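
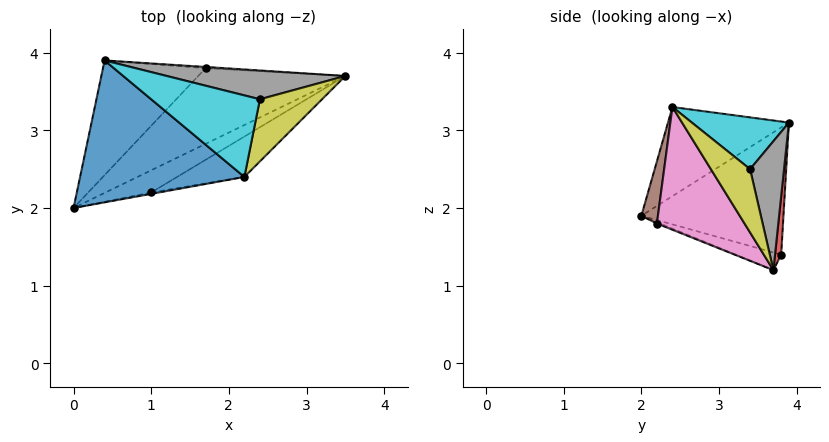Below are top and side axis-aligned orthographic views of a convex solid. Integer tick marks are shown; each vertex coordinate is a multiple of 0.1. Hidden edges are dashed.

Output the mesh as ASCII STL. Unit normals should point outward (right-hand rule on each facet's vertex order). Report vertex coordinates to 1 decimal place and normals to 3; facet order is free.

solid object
 facet normal -0.434 -0.414 0.800
  outer loop
   vertex 2.2 2.4 3.3
   vertex 0.4 3.9 3.1
   vertex 0.0 2.0 1.9
  endloop
 endfacet
 facet normal -0.118 -0.161 -0.980
  outer loop
   vertex 1.7 3.8 1.4
   vertex 3.5 3.7 1.2
   vertex 0.0 2.0 1.9
  endloop
 endfacet
 facet normal -0.679 0.489 -0.548
  outer loop
   vertex 1.7 3.8 1.4
   vertex 0.0 2.0 1.9
   vertex 0.4 3.9 3.1
  endloop
 endfacet
 facet normal 0.053 0.998 -0.018
  outer loop
   vertex 1.7 3.8 1.4
   vertex 0.4 3.9 3.1
   vertex 3.5 3.7 1.2
  endloop
 endfacet
 facet normal -0.028 -0.330 -0.943
  outer loop
   vertex 1.0 2.2 1.8
   vertex 0.0 2.0 1.9
   vertex 3.5 3.7 1.2
  endloop
 endfacet
 facet normal 0.194 -0.981 -0.024
  outer loop
   vertex 1.0 2.2 1.8
   vertex 2.2 2.4 3.3
   vertex 0.0 2.0 1.9
  endloop
 endfacet
 facet normal 0.454 -0.856 -0.249
  outer loop
   vertex 1.0 2.2 1.8
   vertex 3.5 3.7 1.2
   vertex 2.2 2.4 3.3
  endloop
 endfacet
 facet normal 0.345 0.807 0.479
  outer loop
   vertex 2.4 3.4 2.5
   vertex 3.5 3.7 1.2
   vertex 0.4 3.9 3.1
  endloop
 endfacet
 facet normal 0.659 0.385 0.646
  outer loop
   vertex 2.4 3.4 2.5
   vertex 2.2 2.4 3.3
   vertex 3.5 3.7 1.2
  endloop
 endfacet
 facet normal 0.363 0.537 0.762
  outer loop
   vertex 2.4 3.4 2.5
   vertex 0.4 3.9 3.1
   vertex 2.2 2.4 3.3
  endloop
 endfacet
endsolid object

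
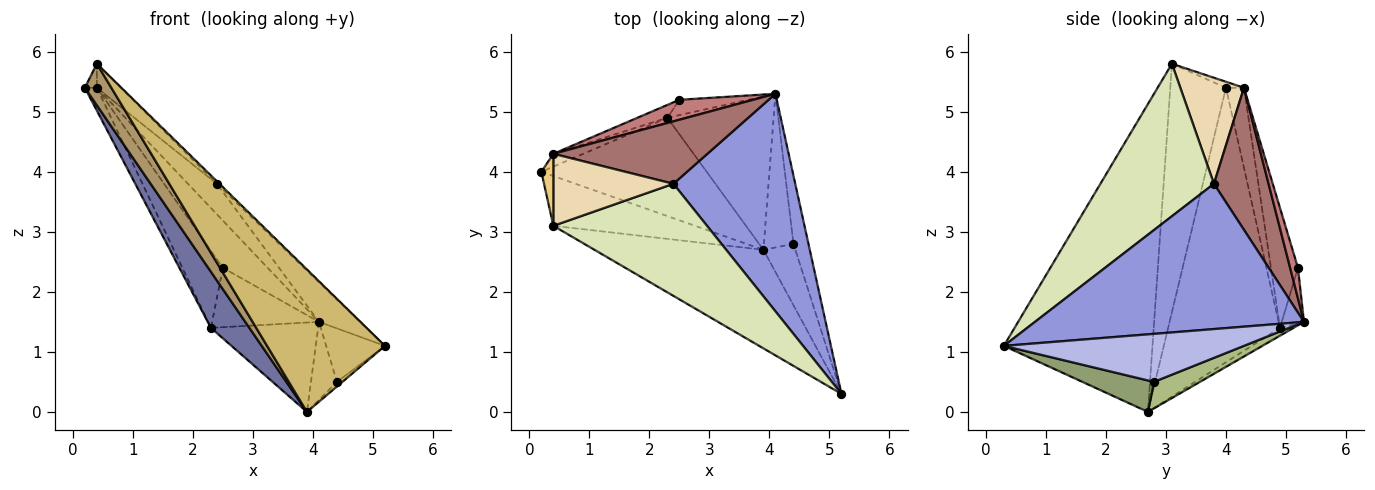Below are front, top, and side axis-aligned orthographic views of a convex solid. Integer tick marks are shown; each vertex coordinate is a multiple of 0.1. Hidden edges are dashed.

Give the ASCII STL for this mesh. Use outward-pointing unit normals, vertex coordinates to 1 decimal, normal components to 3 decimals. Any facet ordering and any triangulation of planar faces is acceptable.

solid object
 facet normal -0.822 -0.283 -0.495
  outer loop
   vertex 2.3 4.9 1.4
   vertex 3.9 2.7 0.0
   vertex 0.2 4.0 5.4
  endloop
 endfacet
 facet normal -0.064 0.502 -0.862
  outer loop
   vertex 2.3 4.9 1.4
   vertex 4.1 5.3 1.5
   vertex 3.9 2.7 0.0
  endloop
 endfacet
 facet normal 0.761 0.116 0.638
  outer loop
   vertex 2.4 3.8 3.8
   vertex 5.2 0.3 1.1
   vertex 4.1 5.3 1.5
  endloop
 endfacet
 facet normal 0.929 0.228 -0.290
  outer loop
   vertex 4.4 2.8 0.5
   vertex 4.1 5.3 1.5
   vertex 5.2 0.3 1.1
  endloop
 endfacet
 facet normal 0.701 0.053 -0.711
  outer loop
   vertex 4.4 2.8 0.5
   vertex 5.2 0.3 1.1
   vertex 3.9 2.7 0.0
  endloop
 endfacet
 facet normal 0.625 0.353 -0.696
  outer loop
   vertex 4.4 2.8 0.5
   vertex 3.9 2.7 0.0
   vertex 4.1 5.3 1.5
  endloop
 endfacet
 facet normal -0.197 0.949 -0.245
  outer loop
   vertex 2.5 5.2 2.4
   vertex 4.1 5.3 1.5
   vertex 2.3 4.9 1.4
  endloop
 endfacet
 facet normal 0.704 0.016 0.710
  outer loop
   vertex 0.4 3.1 5.8
   vertex 5.2 0.3 1.1
   vertex 2.4 3.8 3.8
  endloop
 endfacet
 facet normal -0.803 -0.382 -0.458
  outer loop
   vertex 0.4 3.1 5.8
   vertex 0.2 4.0 5.4
   vertex 3.9 2.7 0.0
  endloop
 endfacet
 facet normal -0.720 -0.571 -0.395
  outer loop
   vertex 0.4 3.1 5.8
   vertex 3.9 2.7 0.0
   vertex 5.2 0.3 1.1
  endloop
 endfacet
 facet normal -0.429 0.286 0.857
  outer loop
   vertex 0.4 4.3 5.4
   vertex 0.2 4.0 5.4
   vertex 0.4 3.1 5.8
  endloop
 endfacet
 facet normal 0.642 0.242 0.727
  outer loop
   vertex 0.4 4.3 5.4
   vertex 0.4 3.1 5.8
   vertex 2.4 3.8 3.8
  endloop
 endfacet
 facet normal 0.638 0.338 0.692
  outer loop
   vertex 0.4 4.3 5.4
   vertex 2.4 3.8 3.8
   vertex 4.1 5.3 1.5
  endloop
 endfacet
 facet normal 0.159 0.909 0.384
  outer loop
   vertex 0.4 4.3 5.4
   vertex 4.1 5.3 1.5
   vertex 2.5 5.2 2.4
  endloop
 endfacet
 facet normal -0.794 0.530 -0.298
  outer loop
   vertex 0.4 4.3 5.4
   vertex 2.3 4.9 1.4
   vertex 0.2 4.0 5.4
  endloop
 endfacet
 facet normal -0.549 0.824 -0.137
  outer loop
   vertex 0.4 4.3 5.4
   vertex 2.5 5.2 2.4
   vertex 2.3 4.9 1.4
  endloop
 endfacet
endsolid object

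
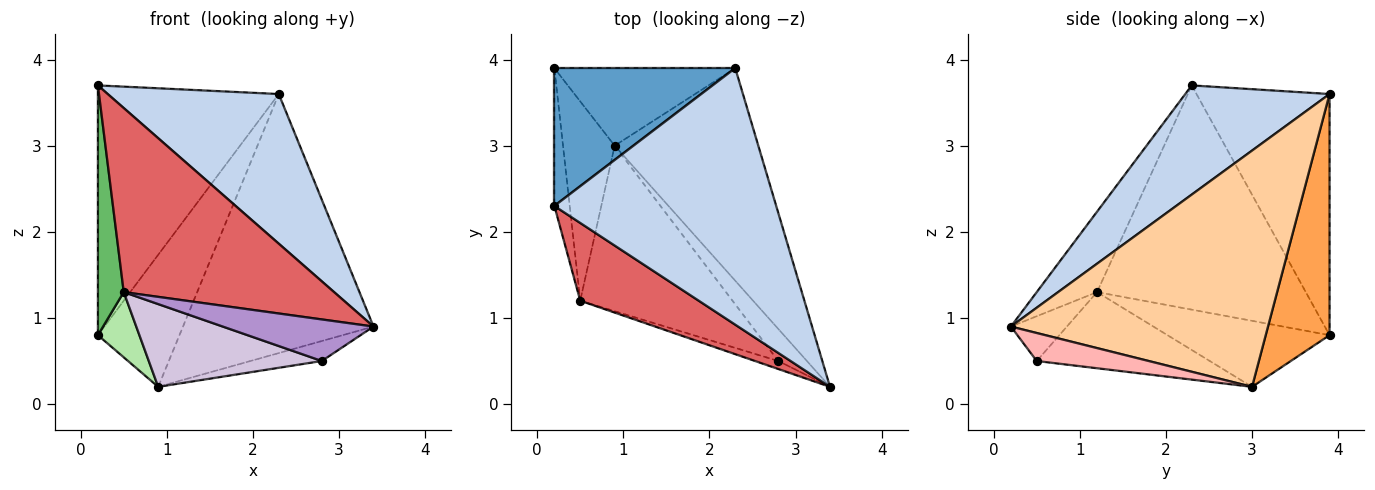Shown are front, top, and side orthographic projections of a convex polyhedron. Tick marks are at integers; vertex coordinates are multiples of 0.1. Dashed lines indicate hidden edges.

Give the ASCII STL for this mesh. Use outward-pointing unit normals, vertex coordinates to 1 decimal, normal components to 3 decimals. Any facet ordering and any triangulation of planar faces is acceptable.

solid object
 facet normal -0.541 0.736 0.406
  outer loop
   vertex 2.3 3.9 3.6
   vertex 0.2 3.9 0.8
   vertex 0.2 2.3 3.7
  endloop
 endfacet
 facet normal 0.391 -0.464 0.795
  outer loop
   vertex 2.3 3.9 3.6
   vertex 0.2 2.3 3.7
   vertex 3.4 0.2 0.9
  endloop
 endfacet
 facet normal 0.559 0.715 -0.420
  outer loop
   vertex 2.3 3.9 3.6
   vertex 0.9 3.0 0.2
   vertex 0.2 3.9 0.8
  endloop
 endfacet
 facet normal 0.722 0.535 -0.439
  outer loop
   vertex 2.3 3.9 3.6
   vertex 3.4 0.2 0.9
   vertex 0.9 3.0 0.2
  endloop
 endfacet
 facet normal -0.990 -0.123 -0.068
  outer loop
   vertex 0.5 1.2 1.3
   vertex 0.2 2.3 3.7
   vertex 0.2 3.9 0.8
  endloop
 endfacet
 facet normal -0.772 -0.198 -0.604
  outer loop
   vertex 0.5 1.2 1.3
   vertex 0.2 3.9 0.8
   vertex 0.9 3.0 0.2
  endloop
 endfacet
 facet normal -0.255 -0.891 0.376
  outer loop
   vertex 0.5 1.2 1.3
   vertex 3.4 0.2 0.9
   vertex 0.2 2.3 3.7
  endloop
 endfacet
 facet normal 0.639 0.407 -0.653
  outer loop
   vertex 2.8 0.5 0.5
   vertex 0.9 3.0 0.2
   vertex 3.4 0.2 0.9
  endloop
 endfacet
 facet normal -0.343 -0.922 -0.178
  outer loop
   vertex 2.8 0.5 0.5
   vertex 3.4 0.2 0.9
   vertex 0.5 1.2 1.3
  endloop
 endfacet
 facet normal -0.408 -0.408 -0.816
  outer loop
   vertex 2.8 0.5 0.5
   vertex 0.5 1.2 1.3
   vertex 0.9 3.0 0.2
  endloop
 endfacet
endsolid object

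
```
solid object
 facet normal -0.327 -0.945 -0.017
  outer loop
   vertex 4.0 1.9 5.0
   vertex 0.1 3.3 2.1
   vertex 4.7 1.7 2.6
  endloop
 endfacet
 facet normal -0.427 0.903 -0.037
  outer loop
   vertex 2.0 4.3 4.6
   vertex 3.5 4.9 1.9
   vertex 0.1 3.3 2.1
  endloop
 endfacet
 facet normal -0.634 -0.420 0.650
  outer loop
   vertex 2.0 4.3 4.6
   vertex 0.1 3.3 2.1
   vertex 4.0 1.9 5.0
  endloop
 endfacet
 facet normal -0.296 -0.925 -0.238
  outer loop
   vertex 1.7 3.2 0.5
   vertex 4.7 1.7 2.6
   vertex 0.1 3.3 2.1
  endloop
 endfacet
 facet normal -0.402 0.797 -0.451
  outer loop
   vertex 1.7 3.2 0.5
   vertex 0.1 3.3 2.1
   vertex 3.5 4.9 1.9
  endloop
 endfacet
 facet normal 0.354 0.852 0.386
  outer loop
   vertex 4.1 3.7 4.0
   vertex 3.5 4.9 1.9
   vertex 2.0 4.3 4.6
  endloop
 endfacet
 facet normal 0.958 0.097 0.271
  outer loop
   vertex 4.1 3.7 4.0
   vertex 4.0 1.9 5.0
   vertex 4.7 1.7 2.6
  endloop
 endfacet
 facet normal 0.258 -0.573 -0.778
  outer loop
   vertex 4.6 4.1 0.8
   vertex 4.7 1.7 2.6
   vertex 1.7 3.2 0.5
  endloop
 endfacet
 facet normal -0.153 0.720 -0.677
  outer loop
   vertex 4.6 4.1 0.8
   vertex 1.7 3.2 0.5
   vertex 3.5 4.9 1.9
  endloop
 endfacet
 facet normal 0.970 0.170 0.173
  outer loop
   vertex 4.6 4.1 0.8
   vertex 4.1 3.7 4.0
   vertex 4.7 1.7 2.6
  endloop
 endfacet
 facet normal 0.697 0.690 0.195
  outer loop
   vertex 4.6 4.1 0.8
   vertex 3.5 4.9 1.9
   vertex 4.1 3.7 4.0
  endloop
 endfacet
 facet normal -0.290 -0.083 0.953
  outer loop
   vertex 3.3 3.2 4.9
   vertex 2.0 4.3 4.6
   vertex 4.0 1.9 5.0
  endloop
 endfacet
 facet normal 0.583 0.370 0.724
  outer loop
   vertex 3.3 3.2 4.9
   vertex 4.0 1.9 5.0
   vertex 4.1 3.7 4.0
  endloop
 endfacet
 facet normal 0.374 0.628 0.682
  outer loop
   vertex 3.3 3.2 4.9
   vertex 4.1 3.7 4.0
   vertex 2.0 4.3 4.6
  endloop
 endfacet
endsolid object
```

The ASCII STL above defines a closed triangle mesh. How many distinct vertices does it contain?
9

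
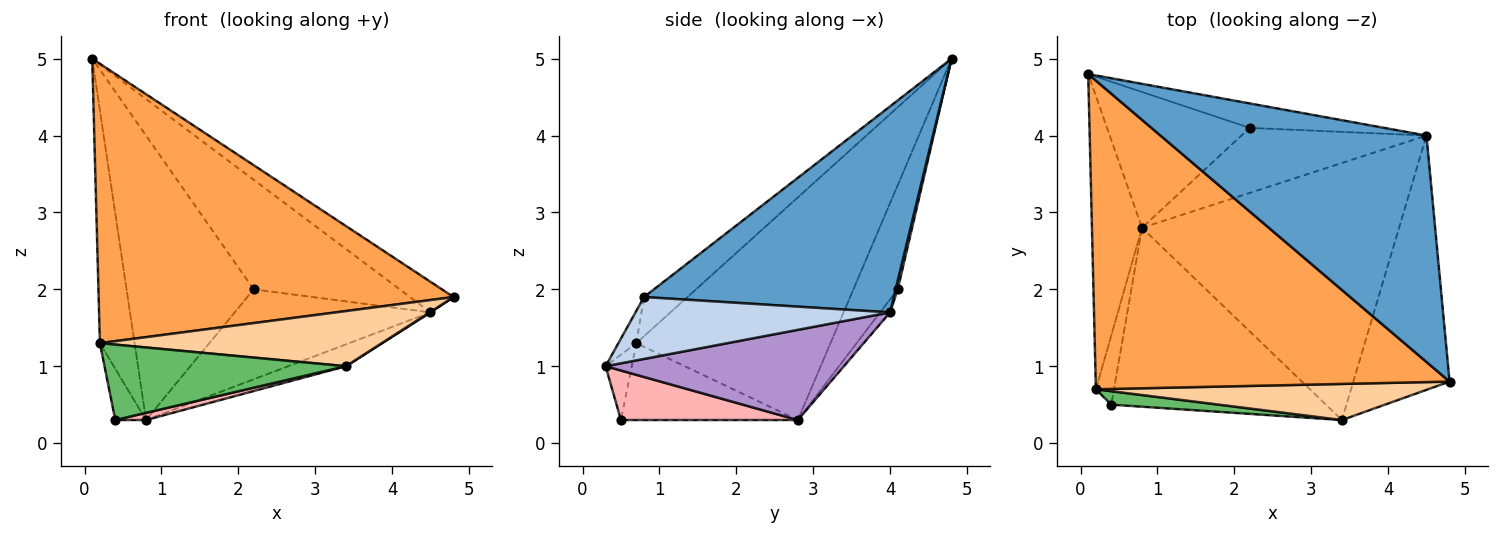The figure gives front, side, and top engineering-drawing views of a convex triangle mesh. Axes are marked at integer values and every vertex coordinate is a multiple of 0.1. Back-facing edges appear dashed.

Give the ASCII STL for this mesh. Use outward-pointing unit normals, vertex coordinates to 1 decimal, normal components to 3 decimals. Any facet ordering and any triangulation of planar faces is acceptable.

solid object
 facet normal 0.609 0.106 0.786
  outer loop
   vertex 4.5 4.0 1.7
   vertex 0.1 4.8 5.0
   vertex 4.8 0.8 1.9
  endloop
 endfacet
 facet normal 0.541 -0.002 -0.841
  outer loop
   vertex 4.5 4.0 1.7
   vertex 4.8 0.8 1.9
   vertex 3.4 0.3 1.0
  endloop
 endfacet
 facet normal -0.082 -0.669 0.739
  outer loop
   vertex 0.2 0.7 1.3
   vertex 4.8 0.8 1.9
   vertex 0.1 4.8 5.0
  endloop
 endfacet
 facet normal -0.053 -0.836 0.547
  outer loop
   vertex 0.2 0.7 1.3
   vertex 3.4 0.3 1.0
   vertex 4.8 0.8 1.9
  endloop
 endfacet
 facet normal -0.106 -0.979 0.175
  outer loop
   vertex 0.2 0.7 1.3
   vertex 0.4 0.5 0.3
   vertex 3.4 0.3 1.0
  endloop
 endfacet
 facet normal -0.961 0.172 -0.216
  outer loop
   vertex 0.8 2.8 0.3
   vertex 0.2 0.7 1.3
   vertex 0.1 4.8 5.0
  endloop
 endfacet
 facet normal -0.960 0.167 -0.225
  outer loop
   vertex 0.8 2.8 0.3
   vertex 0.4 0.5 0.3
   vertex 0.2 0.7 1.3
  endloop
 endfacet
 facet normal 0.225 -0.039 -0.974
  outer loop
   vertex 0.8 2.8 0.3
   vertex 3.4 0.3 1.0
   vertex 0.4 0.5 0.3
  endloop
 endfacet
 facet normal 0.330 0.080 -0.941
  outer loop
   vertex 0.8 2.8 0.3
   vertex 4.5 4.0 1.7
   vertex 3.4 0.3 1.0
  endloop
 endfacet
 facet normal 0.014 0.976 -0.218
  outer loop
   vertex 2.2 4.1 2.0
   vertex 0.1 4.8 5.0
   vertex 4.5 4.0 1.7
  endloop
 endfacet
 facet normal -0.300 0.861 -0.411
  outer loop
   vertex 2.2 4.1 2.0
   vertex 0.8 2.8 0.3
   vertex 0.1 4.8 5.0
  endloop
 endfacet
 facet normal -0.041 0.810 -0.585
  outer loop
   vertex 2.2 4.1 2.0
   vertex 4.5 4.0 1.7
   vertex 0.8 2.8 0.3
  endloop
 endfacet
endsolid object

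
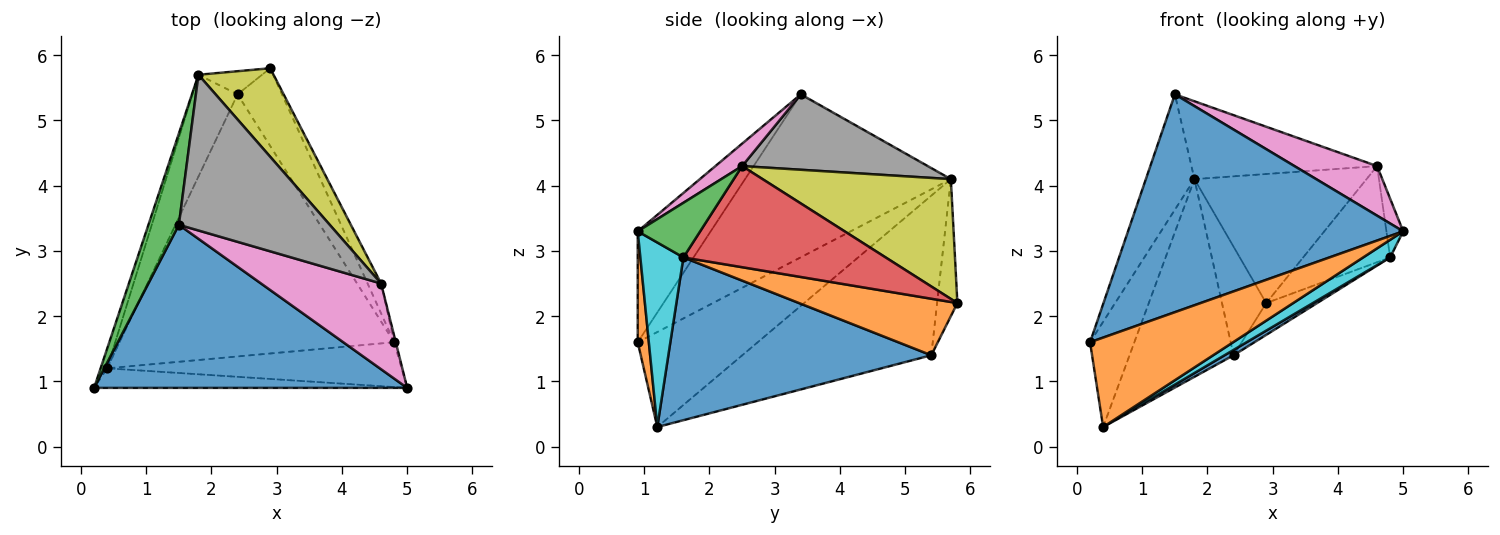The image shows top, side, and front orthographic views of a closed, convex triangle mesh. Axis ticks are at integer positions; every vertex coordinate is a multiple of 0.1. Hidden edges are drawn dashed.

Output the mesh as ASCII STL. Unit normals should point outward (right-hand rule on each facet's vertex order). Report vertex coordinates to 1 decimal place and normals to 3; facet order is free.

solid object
 facet normal -0.208 -0.783 0.586
  outer loop
   vertex 1.5 3.4 5.4
   vertex 0.2 0.9 1.6
   vertex 5.0 0.9 3.3
  endloop
 endfacet
 facet normal 0.075 -0.974 -0.213
  outer loop
   vertex 0.4 1.2 0.3
   vertex 5.0 0.9 3.3
   vertex 0.2 0.9 1.6
  endloop
 endfacet
 facet normal -0.958 0.226 0.179
  outer loop
   vertex 1.8 5.7 4.1
   vertex 0.2 0.9 1.6
   vertex 1.5 3.4 5.4
  endloop
 endfacet
 facet normal -0.936 0.346 -0.064
  outer loop
   vertex 1.8 5.7 4.1
   vertex 0.4 1.2 0.3
   vertex 0.2 0.9 1.6
  endloop
 endfacet
 facet normal -0.410 0.892 -0.190
  outer loop
   vertex 2.4 5.4 1.4
   vertex 1.8 5.7 4.1
   vertex 2.9 5.8 2.2
  endloop
 endfacet
 facet normal -0.850 0.468 -0.241
  outer loop
   vertex 2.4 5.4 1.4
   vertex 0.4 1.2 0.3
   vertex 1.8 5.7 4.1
  endloop
 endfacet
 facet normal 0.160 -0.494 0.855
  outer loop
   vertex 4.6 2.5 4.3
   vertex 1.5 3.4 5.4
   vertex 5.0 0.9 3.3
  endloop
 endfacet
 facet normal 0.408 0.408 0.816
  outer loop
   vertex 4.6 2.5 4.3
   vertex 1.8 5.7 4.1
   vertex 1.5 3.4 5.4
  endloop
 endfacet
 facet normal 0.670 0.612 0.420
  outer loop
   vertex 4.6 2.5 4.3
   vertex 2.9 5.8 2.2
   vertex 1.8 5.7 4.1
  endloop
 endfacet
 facet normal 0.504 -0.316 -0.804
  outer loop
   vertex 4.8 1.6 2.9
   vertex 5.0 0.9 3.3
   vertex 0.4 1.2 0.3
  endloop
 endfacet
 facet normal 0.510 -0.018 -0.860
  outer loop
   vertex 4.8 1.6 2.9
   vertex 0.4 1.2 0.3
   vertex 2.4 5.4 1.4
  endloop
 endfacet
 facet normal 0.762 0.245 -0.599
  outer loop
   vertex 4.8 1.6 2.9
   vertex 2.4 5.4 1.4
   vertex 2.9 5.8 2.2
  endloop
 endfacet
 facet normal 0.965 0.259 -0.029
  outer loop
   vertex 4.8 1.6 2.9
   vertex 4.6 2.5 4.3
   vertex 5.0 0.9 3.3
  endloop
 endfacet
 facet normal 0.912 0.392 -0.122
  outer loop
   vertex 4.8 1.6 2.9
   vertex 2.9 5.8 2.2
   vertex 4.6 2.5 4.3
  endloop
 endfacet
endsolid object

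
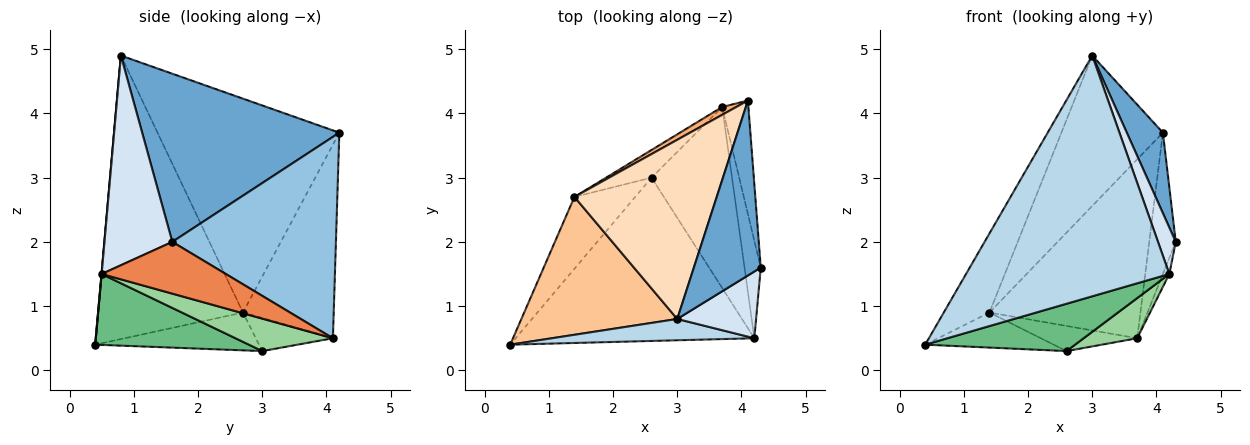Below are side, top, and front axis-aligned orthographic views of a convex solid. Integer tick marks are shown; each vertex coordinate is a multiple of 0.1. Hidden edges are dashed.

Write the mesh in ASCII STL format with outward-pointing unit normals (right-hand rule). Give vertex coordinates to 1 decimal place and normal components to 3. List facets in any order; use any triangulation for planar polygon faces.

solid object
 facet normal 0.916 -0.168 0.364
  outer loop
   vertex 3.0 0.8 4.9
   vertex 4.3 1.6 2.0
   vertex 4.1 4.2 3.7
  endloop
 endfacet
 facet normal 0.979 0.159 -0.127
  outer loop
   vertex 3.7 4.1 0.5
   vertex 4.1 4.2 3.7
   vertex 4.3 1.6 2.0
  endloop
 endfacet
 facet normal 0.001 -0.996 0.088
  outer loop
   vertex 4.2 0.5 1.5
   vertex 3.0 0.8 4.9
   vertex 0.4 0.4 0.4
  endloop
 endfacet
 facet normal 0.909 -0.238 0.342
  outer loop
   vertex 4.2 0.5 1.5
   vertex 4.3 1.6 2.0
   vertex 3.0 0.8 4.9
  endloop
 endfacet
 facet normal 0.953 0.049 -0.299
  outer loop
   vertex 4.2 0.5 1.5
   vertex 3.7 4.1 0.5
   vertex 4.3 1.6 2.0
  endloop
 endfacet
 facet normal -0.515 0.856 0.038
  outer loop
   vertex 1.4 2.7 0.9
   vertex 4.1 4.2 3.7
   vertex 3.7 4.1 0.5
  endloop
 endfacet
 facet normal -0.845 0.266 0.464
  outer loop
   vertex 1.4 2.7 0.9
   vertex 0.4 0.4 0.4
   vertex 3.0 0.8 4.9
  endloop
 endfacet
 facet normal -0.755 0.422 0.502
  outer loop
   vertex 1.4 2.7 0.9
   vertex 3.0 0.8 4.9
   vertex 4.1 4.2 3.7
  endloop
 endfacet
 facet normal 0.274 -0.268 -0.924
  outer loop
   vertex 2.6 3.0 0.3
   vertex 4.2 0.5 1.5
   vertex 0.4 0.4 0.4
  endloop
 endfacet
 facet normal 0.367 -0.201 -0.908
  outer loop
   vertex 2.6 3.0 0.3
   vertex 3.7 4.1 0.5
   vertex 4.2 0.5 1.5
  endloop
 endfacet
 facet normal -0.488 0.383 -0.785
  outer loop
   vertex 2.6 3.0 0.3
   vertex 0.4 0.4 0.4
   vertex 1.4 2.7 0.9
  endloop
 endfacet
 facet normal -0.474 0.592 -0.652
  outer loop
   vertex 2.6 3.0 0.3
   vertex 1.4 2.7 0.9
   vertex 3.7 4.1 0.5
  endloop
 endfacet
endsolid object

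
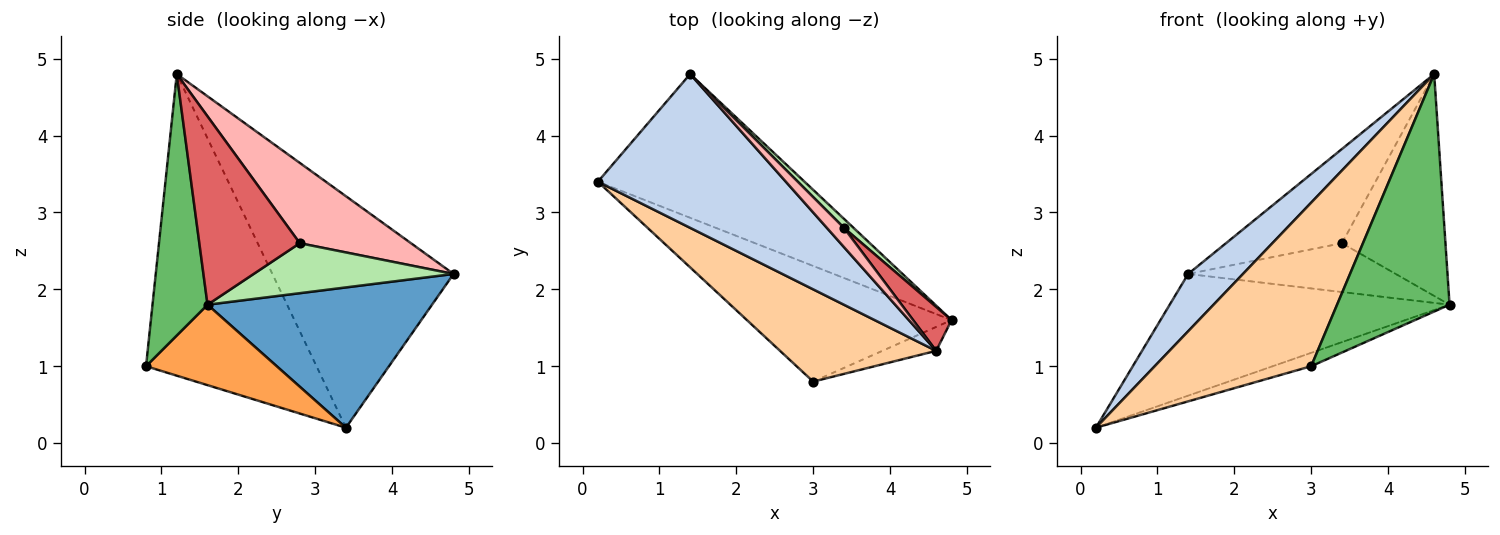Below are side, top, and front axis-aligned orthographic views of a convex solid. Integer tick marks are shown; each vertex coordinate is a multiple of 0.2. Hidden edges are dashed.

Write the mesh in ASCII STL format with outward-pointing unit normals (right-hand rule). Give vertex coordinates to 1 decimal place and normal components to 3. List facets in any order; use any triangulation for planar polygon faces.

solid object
 facet normal 0.460 0.574 -0.678
  outer loop
   vertex 1.4 4.8 2.2
   vertex 4.8 1.6 1.8
   vertex 0.2 3.4 0.2
  endloop
 endfacet
 facet normal -0.756 -0.229 0.614
  outer loop
   vertex 4.6 1.2 4.8
   vertex 1.4 4.8 2.2
   vertex 0.2 3.4 0.2
  endloop
 endfacet
 facet normal 0.364 0.107 -0.925
  outer loop
   vertex 3.0 0.8 1.0
   vertex 0.2 3.4 0.2
   vertex 4.8 1.6 1.8
  endloop
 endfacet
 facet normal -0.688 -0.632 0.356
  outer loop
   vertex 3.0 0.8 1.0
   vertex 4.6 1.2 4.8
   vertex 0.2 3.4 0.2
  endloop
 endfacet
 facet normal 0.438 -0.895 -0.090
  outer loop
   vertex 3.0 0.8 1.0
   vertex 4.8 1.6 1.8
   vertex 4.6 1.2 4.8
  endloop
 endfacet
 facet normal 0.688 0.714 0.132
  outer loop
   vertex 3.4 2.8 2.6
   vertex 4.8 1.6 1.8
   vertex 1.4 4.8 2.2
  endloop
 endfacet
 facet normal 0.689 0.711 0.141
  outer loop
   vertex 3.4 2.8 2.6
   vertex 4.6 1.2 4.8
   vertex 4.8 1.6 1.8
  endloop
 endfacet
 facet normal 0.685 0.714 0.146
  outer loop
   vertex 3.4 2.8 2.6
   vertex 1.4 4.8 2.2
   vertex 4.6 1.2 4.8
  endloop
 endfacet
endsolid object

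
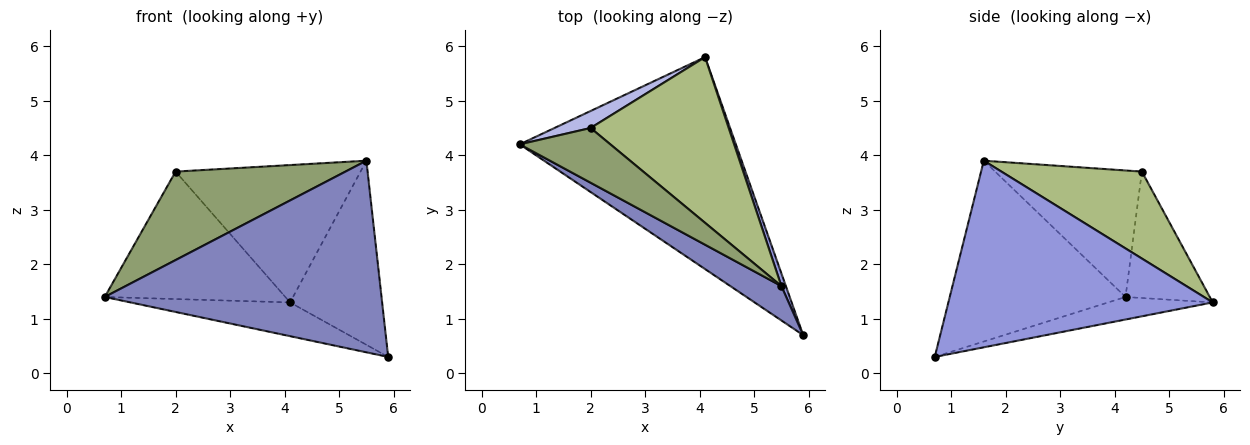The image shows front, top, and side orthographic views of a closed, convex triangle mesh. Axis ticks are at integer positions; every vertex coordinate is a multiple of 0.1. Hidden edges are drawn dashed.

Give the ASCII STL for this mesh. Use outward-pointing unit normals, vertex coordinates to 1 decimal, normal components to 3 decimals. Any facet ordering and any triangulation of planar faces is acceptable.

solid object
 facet normal -0.103 0.156 -0.982
  outer loop
   vertex 4.1 5.8 1.3
   vertex 5.9 0.7 0.3
   vertex 0.7 4.2 1.4
  endloop
 endfacet
 facet normal -0.530 -0.835 0.150
  outer loop
   vertex 5.5 1.6 3.9
   vertex 0.7 4.2 1.4
   vertex 5.9 0.7 0.3
  endloop
 endfacet
 facet normal 0.944 0.329 0.023
  outer loop
   vertex 5.5 1.6 3.9
   vertex 5.9 0.7 0.3
   vertex 4.1 5.8 1.3
  endloop
 endfacet
 facet normal -0.420 0.900 0.120
  outer loop
   vertex 2.0 4.5 3.7
   vertex 4.1 5.8 1.3
   vertex 0.7 4.2 1.4
  endloop
 endfacet
 facet normal -0.592 -0.685 0.424
  outer loop
   vertex 2.0 4.5 3.7
   vertex 0.7 4.2 1.4
   vertex 5.5 1.6 3.9
  endloop
 endfacet
 facet normal 0.436 0.574 0.693
  outer loop
   vertex 2.0 4.5 3.7
   vertex 5.5 1.6 3.9
   vertex 4.1 5.8 1.3
  endloop
 endfacet
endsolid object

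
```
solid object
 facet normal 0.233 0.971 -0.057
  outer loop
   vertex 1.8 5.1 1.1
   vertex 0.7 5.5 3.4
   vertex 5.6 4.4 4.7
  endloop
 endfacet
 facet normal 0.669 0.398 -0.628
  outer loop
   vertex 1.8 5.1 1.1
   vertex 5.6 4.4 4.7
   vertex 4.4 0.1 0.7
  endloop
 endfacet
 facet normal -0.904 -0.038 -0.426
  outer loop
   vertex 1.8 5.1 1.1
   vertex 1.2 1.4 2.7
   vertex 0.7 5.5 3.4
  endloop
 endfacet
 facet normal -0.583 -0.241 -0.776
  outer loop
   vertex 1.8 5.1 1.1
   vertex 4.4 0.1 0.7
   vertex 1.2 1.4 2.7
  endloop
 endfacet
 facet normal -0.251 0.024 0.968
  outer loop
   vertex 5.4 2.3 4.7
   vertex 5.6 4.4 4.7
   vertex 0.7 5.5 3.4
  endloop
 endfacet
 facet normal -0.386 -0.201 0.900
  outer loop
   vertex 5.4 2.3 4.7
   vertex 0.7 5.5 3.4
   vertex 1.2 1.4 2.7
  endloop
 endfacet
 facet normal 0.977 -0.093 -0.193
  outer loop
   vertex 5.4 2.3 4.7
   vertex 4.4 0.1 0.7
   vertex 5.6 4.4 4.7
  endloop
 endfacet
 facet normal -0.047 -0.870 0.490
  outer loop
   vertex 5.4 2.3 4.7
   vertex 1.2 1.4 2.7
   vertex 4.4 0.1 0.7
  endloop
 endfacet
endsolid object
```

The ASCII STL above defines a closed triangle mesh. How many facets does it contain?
8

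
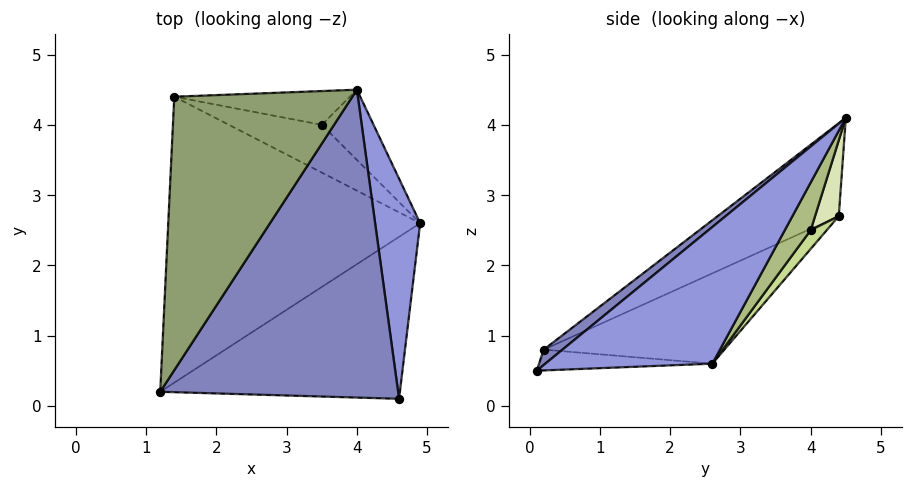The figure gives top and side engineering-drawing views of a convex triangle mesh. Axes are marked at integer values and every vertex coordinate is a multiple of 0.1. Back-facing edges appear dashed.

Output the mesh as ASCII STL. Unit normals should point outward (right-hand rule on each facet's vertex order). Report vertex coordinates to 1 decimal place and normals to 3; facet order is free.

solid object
 facet normal -0.086 0.050 -0.995
  outer loop
   vertex 4.6 0.1 0.5
   vertex 1.2 0.2 0.8
   vertex 4.9 2.6 0.6
  endloop
 endfacet
 facet normal 0.050 -0.628 0.776
  outer loop
   vertex 4.6 0.1 0.5
   vertex 4.0 4.5 4.1
   vertex 1.2 0.2 0.8
  endloop
 endfacet
 facet normal 0.942 -0.125 0.310
  outer loop
   vertex 4.6 0.1 0.5
   vertex 4.9 2.6 0.6
   vertex 4.0 4.5 4.1
  endloop
 endfacet
 facet normal -0.309 0.404 -0.861
  outer loop
   vertex 1.4 4.4 2.7
   vertex 4.9 2.6 0.6
   vertex 1.2 0.2 0.8
  endloop
 endfacet
 facet normal -0.433 -0.354 0.829
  outer loop
   vertex 1.4 4.4 2.7
   vertex 1.2 0.2 0.8
   vertex 4.0 4.5 4.1
  endloop
 endfacet
 facet normal 0.347 0.859 -0.377
  outer loop
   vertex 3.5 4.0 2.5
   vertex 4.0 4.5 4.1
   vertex 4.9 2.6 0.6
  endloop
 endfacet
 facet normal 0.108 0.837 -0.537
  outer loop
   vertex 3.5 4.0 2.5
   vertex 4.9 2.6 0.6
   vertex 1.4 4.4 2.7
  endloop
 endfacet
 facet normal 0.145 0.931 -0.336
  outer loop
   vertex 3.5 4.0 2.5
   vertex 1.4 4.4 2.7
   vertex 4.0 4.5 4.1
  endloop
 endfacet
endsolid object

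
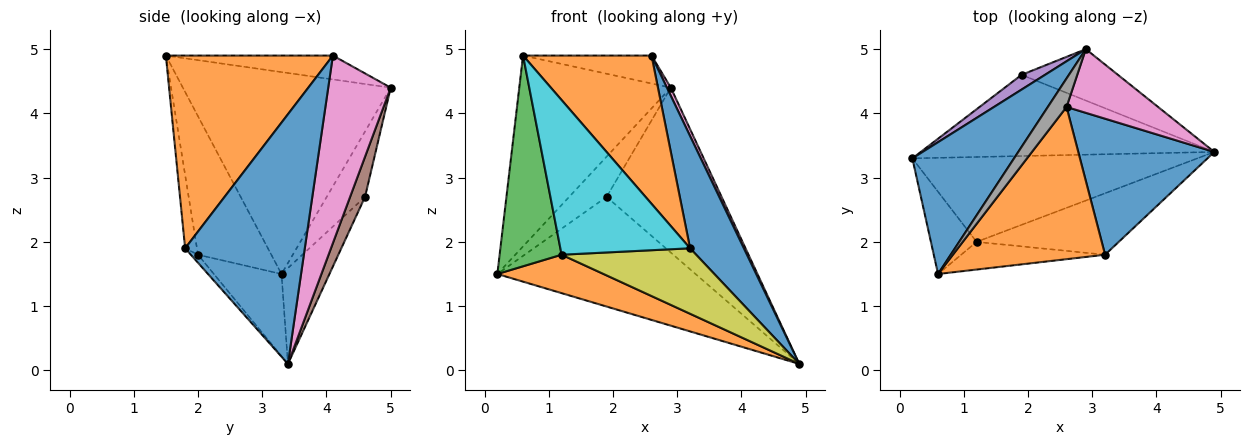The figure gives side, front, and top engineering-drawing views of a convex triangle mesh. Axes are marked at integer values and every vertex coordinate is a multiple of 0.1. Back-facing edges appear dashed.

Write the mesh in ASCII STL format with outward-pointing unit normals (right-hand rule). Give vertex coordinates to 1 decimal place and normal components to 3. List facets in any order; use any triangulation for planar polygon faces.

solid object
 facet normal -0.748 0.546 0.377
  outer loop
   vertex 2.9 5.0 4.4
   vertex 0.2 3.3 1.5
   vertex 0.6 1.5 4.9
  endloop
 endfacet
 facet normal -0.254 -0.399 -0.881
  outer loop
   vertex 1.2 2.0 1.8
   vertex 0.2 3.3 1.5
   vertex 4.9 3.4 0.1
  endloop
 endfacet
 facet normal -0.741 -0.626 -0.244
  outer loop
   vertex 1.2 2.0 1.8
   vertex 0.6 1.5 4.9
   vertex 0.2 3.3 1.5
  endloop
 endfacet
 facet normal -0.191 0.789 -0.584
  outer loop
   vertex 1.9 4.6 2.7
   vertex 4.9 3.4 0.1
   vertex 0.2 3.3 1.5
  endloop
 endfacet
 facet normal -0.693 0.677 0.248
  outer loop
   vertex 1.9 4.6 2.7
   vertex 0.2 3.3 1.5
   vertex 2.9 5.0 4.4
  endloop
 endfacet
 facet normal 0.123 0.947 -0.295
  outer loop
   vertex 1.9 4.6 2.7
   vertex 2.9 5.0 4.4
   vertex 4.9 3.4 0.1
  endloop
 endfacet
 facet normal 0.897 -0.056 0.438
  outer loop
   vertex 2.6 4.1 4.9
   vertex 4.9 3.4 0.1
   vertex 2.9 5.0 4.4
  endloop
 endfacet
 facet normal -0.673 0.518 0.528
  outer loop
   vertex 2.6 4.1 4.9
   vertex 2.9 5.0 4.4
   vertex 0.6 1.5 4.9
  endloop
 endfacet
 facet normal -0.039 -0.728 -0.684
  outer loop
   vertex 3.2 1.8 1.9
   vertex 1.2 2.0 1.8
   vertex 4.9 3.4 0.1
  endloop
 endfacet
 facet normal -0.089 -0.980 -0.175
  outer loop
   vertex 3.2 1.8 1.9
   vertex 0.6 1.5 4.9
   vertex 1.2 2.0 1.8
  endloop
 endfacet
 facet normal 0.817 -0.367 0.445
  outer loop
   vertex 3.2 1.8 1.9
   vertex 4.9 3.4 0.1
   vertex 2.6 4.1 4.9
  endloop
 endfacet
 facet normal 0.672 -0.517 0.531
  outer loop
   vertex 3.2 1.8 1.9
   vertex 2.6 4.1 4.9
   vertex 0.6 1.5 4.9
  endloop
 endfacet
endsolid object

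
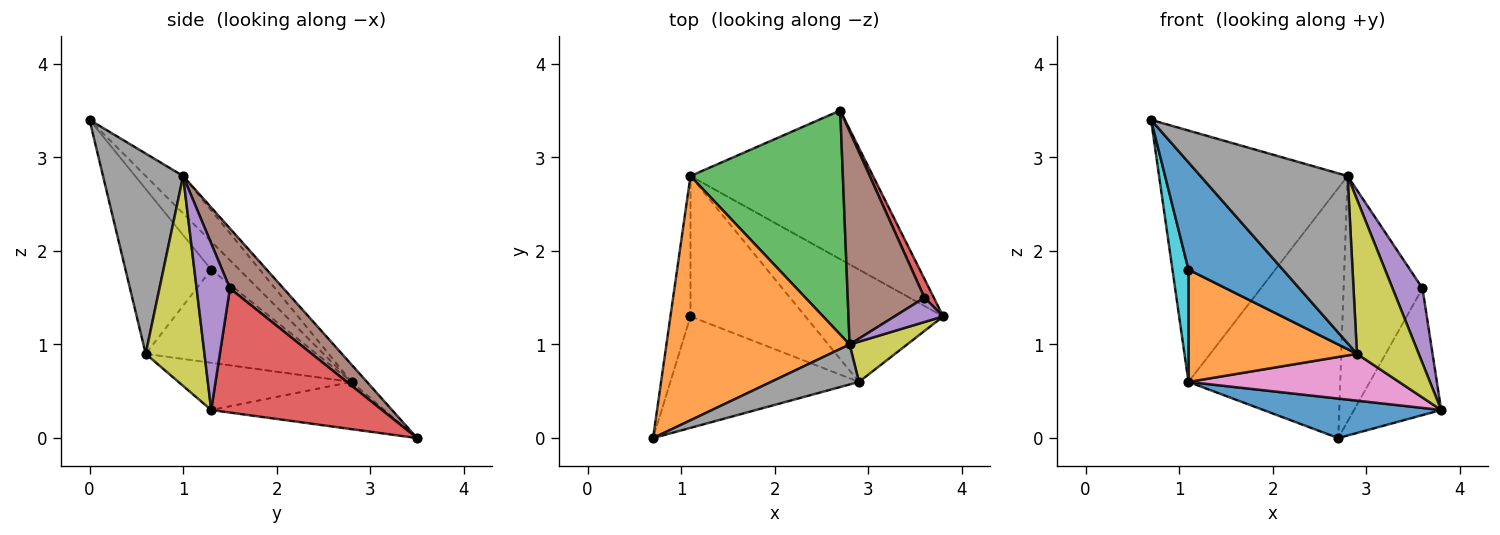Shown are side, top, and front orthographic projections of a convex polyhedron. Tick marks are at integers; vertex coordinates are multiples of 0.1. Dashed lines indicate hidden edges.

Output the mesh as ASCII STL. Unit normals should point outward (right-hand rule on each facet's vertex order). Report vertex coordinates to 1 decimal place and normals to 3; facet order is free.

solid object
 facet normal -0.243 -0.249 -0.938
  outer loop
   vertex 1.1 2.8 0.6
   vertex 2.7 3.5 0.0
   vertex 3.8 1.3 0.3
  endloop
 endfacet
 facet normal -0.141 0.710 0.690
  outer loop
   vertex 1.1 2.8 0.6
   vertex 0.7 0.0 3.4
   vertex 2.8 1.0 2.8
  endloop
 endfacet
 facet normal -0.075 0.742 0.666
  outer loop
   vertex 1.1 2.8 0.6
   vertex 2.8 1.0 2.8
   vertex 2.7 3.5 0.0
  endloop
 endfacet
 facet normal 0.889 0.453 0.067
  outer loop
   vertex 3.6 1.5 1.6
   vertex 3.8 1.3 0.3
   vertex 2.7 3.5 0.0
  endloop
 endfacet
 facet normal 0.727 -0.653 0.212
  outer loop
   vertex 3.6 1.5 1.6
   vertex 2.8 1.0 2.8
   vertex 3.8 1.3 0.3
  endloop
 endfacet
 facet normal 0.456 0.672 0.584
  outer loop
   vertex 3.6 1.5 1.6
   vertex 2.7 3.5 0.0
   vertex 2.8 1.0 2.8
  endloop
 endfacet
 facet normal -0.302 -0.367 -0.880
  outer loop
   vertex 2.9 0.6 0.9
   vertex 1.1 2.8 0.6
   vertex 3.8 1.3 0.3
  endloop
 endfacet
 facet normal 0.468 -0.859 0.206
  outer loop
   vertex 2.9 0.6 0.9
   vertex 2.8 1.0 2.8
   vertex 0.7 0.0 3.4
  endloop
 endfacet
 facet normal 0.677 -0.712 0.186
  outer loop
   vertex 2.9 0.6 0.9
   vertex 3.8 1.3 0.3
   vertex 2.8 1.0 2.8
  endloop
 endfacet
 facet normal -0.738 -0.422 -0.527
  outer loop
   vertex 1.1 1.3 1.8
   vertex 0.7 0.0 3.4
   vertex 1.1 2.8 0.6
  endloop
 endfacet
 facet normal -0.533 -0.587 -0.610
  outer loop
   vertex 1.1 1.3 1.8
   vertex 2.9 0.6 0.9
   vertex 0.7 0.0 3.4
  endloop
 endfacet
 facet normal -0.535 -0.528 -0.660
  outer loop
   vertex 1.1 1.3 1.8
   vertex 1.1 2.8 0.6
   vertex 2.9 0.6 0.9
  endloop
 endfacet
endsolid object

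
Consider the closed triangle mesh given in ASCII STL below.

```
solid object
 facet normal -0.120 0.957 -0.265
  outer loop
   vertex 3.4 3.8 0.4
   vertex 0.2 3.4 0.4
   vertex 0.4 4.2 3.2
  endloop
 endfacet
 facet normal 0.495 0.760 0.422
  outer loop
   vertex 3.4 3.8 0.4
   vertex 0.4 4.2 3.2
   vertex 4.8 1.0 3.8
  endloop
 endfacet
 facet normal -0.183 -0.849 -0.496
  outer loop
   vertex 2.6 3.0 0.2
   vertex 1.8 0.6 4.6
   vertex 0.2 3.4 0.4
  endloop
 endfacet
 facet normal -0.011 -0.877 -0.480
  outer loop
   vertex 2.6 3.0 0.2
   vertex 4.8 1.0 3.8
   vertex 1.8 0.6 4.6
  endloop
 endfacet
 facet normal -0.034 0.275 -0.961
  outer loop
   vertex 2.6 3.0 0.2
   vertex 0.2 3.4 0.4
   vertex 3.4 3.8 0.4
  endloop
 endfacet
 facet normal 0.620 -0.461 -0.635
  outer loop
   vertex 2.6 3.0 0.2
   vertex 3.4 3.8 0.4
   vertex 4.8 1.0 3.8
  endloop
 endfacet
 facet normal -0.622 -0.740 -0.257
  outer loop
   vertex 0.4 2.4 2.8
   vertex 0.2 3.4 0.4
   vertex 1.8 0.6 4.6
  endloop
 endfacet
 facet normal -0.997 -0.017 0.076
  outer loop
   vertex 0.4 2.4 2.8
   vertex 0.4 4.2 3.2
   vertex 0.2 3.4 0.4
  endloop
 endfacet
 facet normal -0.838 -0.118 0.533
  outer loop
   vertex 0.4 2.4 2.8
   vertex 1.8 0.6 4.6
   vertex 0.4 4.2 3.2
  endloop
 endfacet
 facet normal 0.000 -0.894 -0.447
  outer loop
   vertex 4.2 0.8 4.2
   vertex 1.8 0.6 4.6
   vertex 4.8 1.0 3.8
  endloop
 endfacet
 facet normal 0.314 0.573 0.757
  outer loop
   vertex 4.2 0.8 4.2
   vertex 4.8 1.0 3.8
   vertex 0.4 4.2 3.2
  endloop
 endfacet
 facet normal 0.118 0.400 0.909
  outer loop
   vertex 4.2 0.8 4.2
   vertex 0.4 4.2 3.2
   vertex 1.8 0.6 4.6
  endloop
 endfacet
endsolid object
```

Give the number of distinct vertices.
8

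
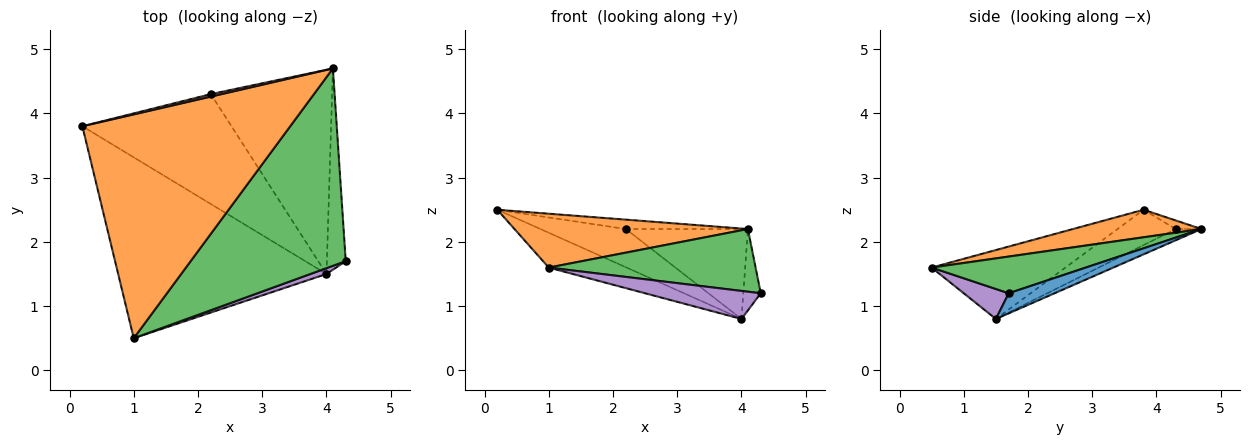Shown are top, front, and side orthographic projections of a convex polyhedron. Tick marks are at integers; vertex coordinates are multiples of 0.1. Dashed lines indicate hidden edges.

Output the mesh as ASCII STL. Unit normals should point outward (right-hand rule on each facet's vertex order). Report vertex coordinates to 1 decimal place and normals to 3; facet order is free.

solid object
 facet normal 0.702 0.267 -0.660
  outer loop
   vertex 4.0 1.5 0.8
   vertex 4.1 4.7 2.2
   vertex 4.3 1.7 1.2
  endloop
 endfacet
 facet normal 0.128 -0.232 0.964
  outer loop
   vertex 1.0 0.5 1.6
   vertex 4.1 4.7 2.2
   vertex 0.2 3.8 2.5
  endloop
 endfacet
 facet normal 0.220 -0.295 0.930
  outer loop
   vertex 1.0 0.5 1.6
   vertex 4.3 1.7 1.2
   vertex 4.1 4.7 2.2
  endloop
 endfacet
 facet normal -0.309 0.180 -0.934
  outer loop
   vertex 1.0 0.5 1.6
   vertex 0.2 3.8 2.5
   vertex 4.0 1.5 0.8
  endloop
 endfacet
 facet normal 0.356 -0.915 0.191
  outer loop
   vertex 1.0 0.5 1.6
   vertex 4.0 1.5 0.8
   vertex 4.3 1.7 1.2
  endloop
 endfacet
 facet normal -0.200 0.948 0.249
  outer loop
   vertex 2.2 4.3 2.2
   vertex 0.2 3.8 2.5
   vertex 4.1 4.7 2.2
  endloop
 endfacet
 facet normal -0.218 0.320 -0.922
  outer loop
   vertex 2.2 4.3 2.2
   vertex 4.0 1.5 0.8
   vertex 0.2 3.8 2.5
  endloop
 endfacet
 facet normal -0.085 0.402 -0.912
  outer loop
   vertex 2.2 4.3 2.2
   vertex 4.1 4.7 2.2
   vertex 4.0 1.5 0.8
  endloop
 endfacet
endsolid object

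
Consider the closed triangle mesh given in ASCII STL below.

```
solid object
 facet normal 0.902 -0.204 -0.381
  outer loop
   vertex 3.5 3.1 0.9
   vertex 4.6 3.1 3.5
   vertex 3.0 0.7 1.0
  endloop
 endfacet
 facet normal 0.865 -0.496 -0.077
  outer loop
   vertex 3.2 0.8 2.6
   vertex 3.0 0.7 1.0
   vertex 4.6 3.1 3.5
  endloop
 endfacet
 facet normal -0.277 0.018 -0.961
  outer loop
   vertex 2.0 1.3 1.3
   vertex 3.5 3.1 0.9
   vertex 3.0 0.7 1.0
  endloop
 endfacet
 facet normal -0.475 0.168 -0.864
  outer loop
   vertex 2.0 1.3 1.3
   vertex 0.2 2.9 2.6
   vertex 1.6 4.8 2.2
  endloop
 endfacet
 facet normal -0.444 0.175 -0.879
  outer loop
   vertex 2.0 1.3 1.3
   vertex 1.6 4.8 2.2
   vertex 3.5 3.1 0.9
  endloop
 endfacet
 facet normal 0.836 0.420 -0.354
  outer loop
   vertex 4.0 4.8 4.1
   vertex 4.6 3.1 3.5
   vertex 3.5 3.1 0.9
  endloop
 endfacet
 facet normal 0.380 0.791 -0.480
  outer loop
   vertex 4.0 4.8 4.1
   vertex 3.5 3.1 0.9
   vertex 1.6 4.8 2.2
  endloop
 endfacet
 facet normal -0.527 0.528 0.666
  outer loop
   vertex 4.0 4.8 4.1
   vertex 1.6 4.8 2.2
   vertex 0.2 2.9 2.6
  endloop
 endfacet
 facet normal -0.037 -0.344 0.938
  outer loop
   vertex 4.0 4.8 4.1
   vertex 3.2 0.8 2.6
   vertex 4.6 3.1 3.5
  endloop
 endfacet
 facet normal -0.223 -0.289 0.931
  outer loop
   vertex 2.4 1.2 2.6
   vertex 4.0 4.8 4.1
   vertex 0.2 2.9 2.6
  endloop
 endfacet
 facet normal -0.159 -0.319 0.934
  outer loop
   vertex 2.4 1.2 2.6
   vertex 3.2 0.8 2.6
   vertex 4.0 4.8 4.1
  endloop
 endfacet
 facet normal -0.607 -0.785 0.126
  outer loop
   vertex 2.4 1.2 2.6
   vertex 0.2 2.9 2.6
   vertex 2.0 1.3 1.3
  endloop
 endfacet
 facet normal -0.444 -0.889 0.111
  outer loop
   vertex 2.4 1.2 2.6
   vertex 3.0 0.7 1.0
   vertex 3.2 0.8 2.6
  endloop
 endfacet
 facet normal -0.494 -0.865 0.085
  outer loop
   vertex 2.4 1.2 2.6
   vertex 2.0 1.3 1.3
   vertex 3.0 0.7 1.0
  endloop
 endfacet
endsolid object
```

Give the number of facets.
14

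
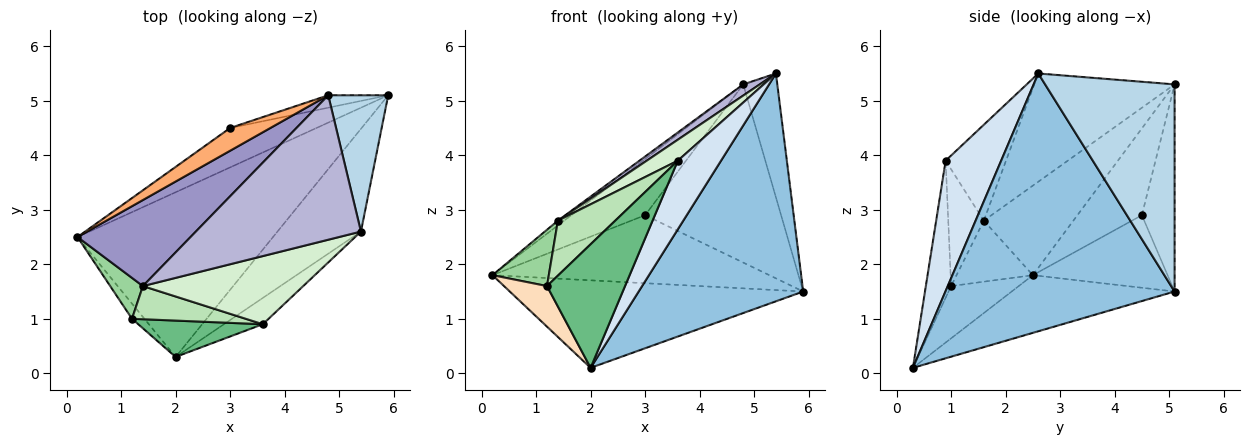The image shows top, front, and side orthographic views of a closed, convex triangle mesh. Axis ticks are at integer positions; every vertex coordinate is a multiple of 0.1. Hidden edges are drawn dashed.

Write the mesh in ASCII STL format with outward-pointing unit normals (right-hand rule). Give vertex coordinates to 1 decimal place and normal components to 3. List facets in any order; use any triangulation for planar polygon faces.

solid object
 facet normal -0.252 0.454 -0.855
  outer loop
   vertex 2.0 0.3 0.1
   vertex 0.2 2.5 1.8
   vertex 5.9 5.1 1.5
  endloop
 endfacet
 facet normal 0.786 -0.564 -0.254
  outer loop
   vertex 5.4 2.6 5.5
   vertex 2.0 0.3 0.1
   vertex 5.9 5.1 1.5
  endloop
 endfacet
 facet normal 0.931 0.245 0.270
  outer loop
   vertex 4.8 5.1 5.3
   vertex 5.4 2.6 5.5
   vertex 5.9 5.1 1.5
  endloop
 endfacet
 facet normal 0.768 -0.598 -0.229
  outer loop
   vertex 3.6 0.9 3.9
   vertex 2.0 0.3 0.1
   vertex 5.4 2.6 5.5
  endloop
 endfacet
 facet normal -0.388 0.797 -0.462
  outer loop
   vertex 3.0 4.5 2.9
   vertex 5.9 5.1 1.5
   vertex 0.2 2.5 1.8
  endloop
 endfacet
 facet normal -0.629 0.720 0.292
  outer loop
   vertex 3.0 4.5 2.9
   vertex 0.2 2.5 1.8
   vertex 4.8 5.1 5.3
  endloop
 endfacet
 facet normal -0.233 0.970 -0.068
  outer loop
   vertex 3.0 4.5 2.9
   vertex 4.8 5.1 5.3
   vertex 5.9 5.1 1.5
  endloop
 endfacet
 facet normal -0.828 -0.526 -0.196
  outer loop
   vertex 1.2 1.0 1.6
   vertex 0.2 2.5 1.8
   vertex 2.0 0.3 0.1
  endloop
 endfacet
 facet normal -0.296 -0.916 0.269
  outer loop
   vertex 1.2 1.0 1.6
   vertex 2.0 0.3 0.1
   vertex 3.6 0.9 3.9
  endloop
 endfacet
 facet normal -0.739 -0.545 0.396
  outer loop
   vertex 1.4 1.6 2.8
   vertex 0.2 2.5 1.8
   vertex 1.2 1.0 1.6
  endloop
 endfacet
 facet normal -0.469 -0.756 0.456
  outer loop
   vertex 1.4 1.6 2.8
   vertex 1.2 1.0 1.6
   vertex 3.6 0.9 3.9
  endloop
 endfacet
 facet normal -0.496 -0.256 0.830
  outer loop
   vertex 1.4 1.6 2.8
   vertex 3.6 0.9 3.9
   vertex 5.4 2.6 5.5
  endloop
 endfacet
 facet normal -0.620 0.043 0.783
  outer loop
   vertex 1.4 1.6 2.8
   vertex 4.8 5.1 5.3
   vertex 0.2 2.5 1.8
  endloop
 endfacet
 facet normal -0.547 -0.065 0.835
  outer loop
   vertex 1.4 1.6 2.8
   vertex 5.4 2.6 5.5
   vertex 4.8 5.1 5.3
  endloop
 endfacet
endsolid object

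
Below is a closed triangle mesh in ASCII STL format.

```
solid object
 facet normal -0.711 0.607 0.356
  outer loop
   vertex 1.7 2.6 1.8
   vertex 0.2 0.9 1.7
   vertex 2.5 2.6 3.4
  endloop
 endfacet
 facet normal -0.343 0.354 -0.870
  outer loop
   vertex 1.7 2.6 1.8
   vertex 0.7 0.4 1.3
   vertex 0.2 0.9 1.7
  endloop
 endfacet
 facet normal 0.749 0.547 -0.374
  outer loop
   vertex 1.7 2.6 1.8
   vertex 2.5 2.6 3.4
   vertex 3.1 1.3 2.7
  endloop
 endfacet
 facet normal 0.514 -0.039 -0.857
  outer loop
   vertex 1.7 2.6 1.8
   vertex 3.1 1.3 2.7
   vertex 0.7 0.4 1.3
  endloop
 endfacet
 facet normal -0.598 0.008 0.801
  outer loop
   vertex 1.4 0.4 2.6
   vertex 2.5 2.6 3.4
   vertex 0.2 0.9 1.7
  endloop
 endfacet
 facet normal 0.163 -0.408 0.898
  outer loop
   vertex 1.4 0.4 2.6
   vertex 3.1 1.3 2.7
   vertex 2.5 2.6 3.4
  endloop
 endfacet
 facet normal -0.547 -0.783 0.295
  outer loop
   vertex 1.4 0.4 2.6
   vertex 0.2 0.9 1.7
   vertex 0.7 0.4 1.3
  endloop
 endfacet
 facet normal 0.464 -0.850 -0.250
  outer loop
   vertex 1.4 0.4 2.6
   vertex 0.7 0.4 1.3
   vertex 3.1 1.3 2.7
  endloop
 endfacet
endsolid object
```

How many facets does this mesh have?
8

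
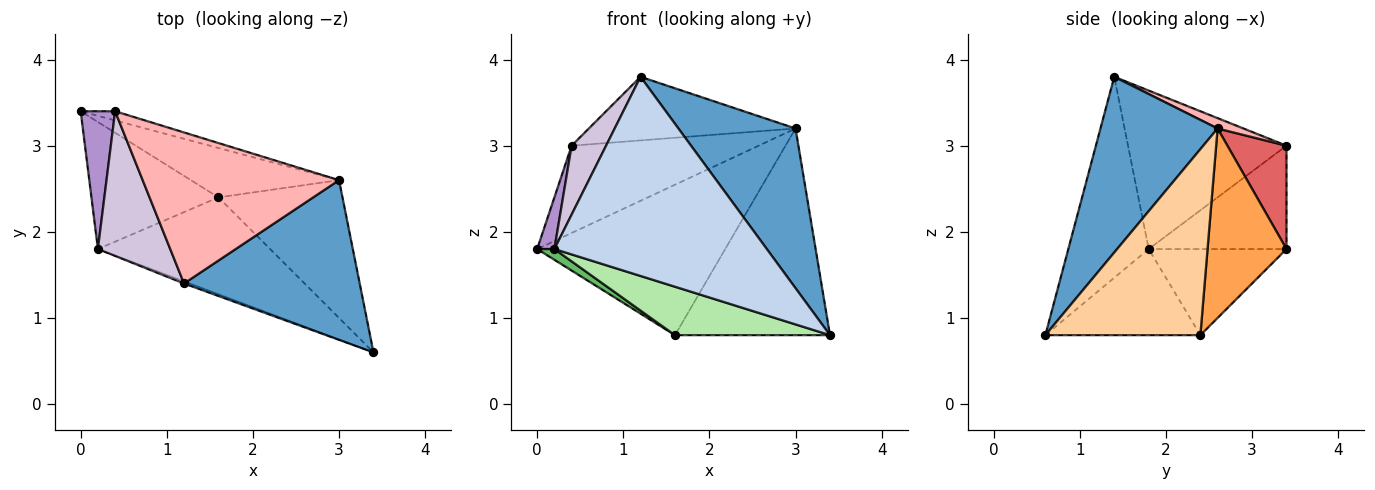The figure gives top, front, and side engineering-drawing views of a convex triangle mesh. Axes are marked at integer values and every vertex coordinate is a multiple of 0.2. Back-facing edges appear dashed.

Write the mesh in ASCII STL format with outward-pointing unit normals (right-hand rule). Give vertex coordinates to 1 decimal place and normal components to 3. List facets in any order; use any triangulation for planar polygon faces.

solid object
 facet normal 0.577 -0.577 0.577
  outer loop
   vertex 3.0 2.6 3.2
   vertex 1.2 1.4 3.8
   vertex 3.4 0.6 0.8
  endloop
 endfacet
 facet normal -0.354 -0.935 -0.010
  outer loop
   vertex 0.2 1.8 1.8
   vertex 3.4 0.6 0.8
   vertex 1.2 1.4 3.8
  endloop
 endfacet
 facet normal 0.371 0.883 -0.290
  outer loop
   vertex 1.6 2.4 0.8
   vertex 0.0 3.4 1.8
   vertex 3.0 2.6 3.2
  endloop
 endfacet
 facet normal 0.640 0.640 -0.426
  outer loop
   vertex 1.6 2.4 0.8
   vertex 3.0 2.6 3.2
   vertex 3.4 0.6 0.8
  endloop
 endfacet
 facet normal -0.560 -0.070 -0.826
  outer loop
   vertex 1.6 2.4 0.8
   vertex 0.2 1.8 1.8
   vertex 0.0 3.4 1.8
  endloop
 endfacet
 facet normal -0.408 -0.408 -0.816
  outer loop
   vertex 1.6 2.4 0.8
   vertex 3.4 0.6 0.8
   vertex 0.2 1.8 1.8
  endloop
 endfacet
 facet normal 0.300 0.949 -0.100
  outer loop
   vertex 0.4 3.4 3.0
   vertex 3.0 2.6 3.2
   vertex 0.0 3.4 1.8
  endloop
 endfacet
 facet normal 0.048 0.388 0.921
  outer loop
   vertex 0.4 3.4 3.0
   vertex 1.2 1.4 3.8
   vertex 3.0 2.6 3.2
  endloop
 endfacet
 facet normal -0.942 -0.118 0.314
  outer loop
   vertex 0.4 3.4 3.0
   vertex 0.0 3.4 1.8
   vertex 0.2 1.8 1.8
  endloop
 endfacet
 facet normal -0.892 -0.194 0.407
  outer loop
   vertex 0.4 3.4 3.0
   vertex 0.2 1.8 1.8
   vertex 1.2 1.4 3.8
  endloop
 endfacet
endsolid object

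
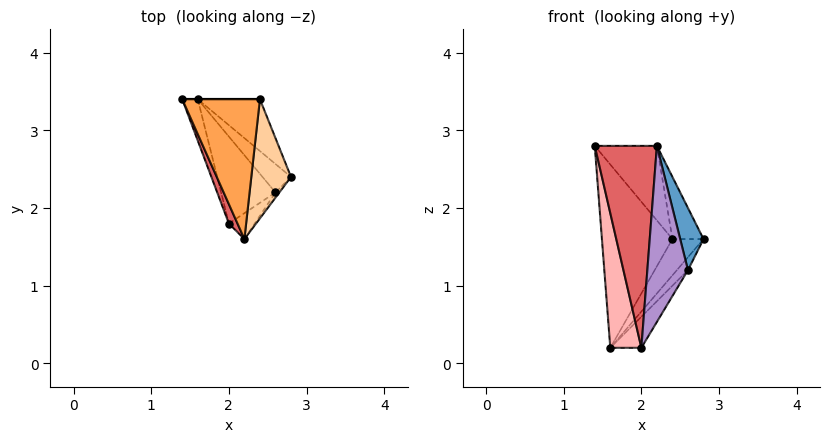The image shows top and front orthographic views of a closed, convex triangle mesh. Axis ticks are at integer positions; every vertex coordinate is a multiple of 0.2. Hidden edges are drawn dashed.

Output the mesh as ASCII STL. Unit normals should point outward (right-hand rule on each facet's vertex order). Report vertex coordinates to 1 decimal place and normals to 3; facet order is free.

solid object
 facet normal 0.758 -0.650 -0.054
  outer loop
   vertex 2.6 2.2 1.2
   vertex 2.8 2.4 1.6
   vertex 2.2 1.6 2.8
  endloop
 endfacet
 facet normal 0.815 0.240 -0.527
  outer loop
   vertex 2.6 2.2 1.2
   vertex 1.6 3.4 0.2
   vertex 2.8 2.4 1.6
  endloop
 endfacet
 facet normal 0.727 0.323 0.606
  outer loop
   vertex 2.4 3.4 1.6
   vertex 1.4 3.4 2.8
   vertex 2.2 1.6 2.8
  endloop
 endfacet
 facet normal 0.756 0.303 0.580
  outer loop
   vertex 2.4 3.4 1.6
   vertex 2.2 1.6 2.8
   vertex 2.8 2.4 1.6
  endloop
 endfacet
 facet normal 0.000 1.000 0.000
  outer loop
   vertex 2.4 3.4 1.6
   vertex 1.6 3.4 0.2
   vertex 1.4 3.4 2.8
  endloop
 endfacet
 facet normal 0.820 0.328 -0.469
  outer loop
   vertex 2.4 3.4 1.6
   vertex 2.8 2.4 1.6
   vertex 1.6 3.4 0.2
  endloop
 endfacet
 facet normal -0.913 -0.406 0.039
  outer loop
   vertex 2.0 1.8 0.2
   vertex 2.2 1.6 2.8
   vertex 1.4 3.4 2.8
  endloop
 endfacet
 facet normal -0.967 -0.242 -0.074
  outer loop
   vertex 2.0 1.8 0.2
   vertex 1.4 3.4 2.8
   vertex 1.6 3.4 0.2
  endloop
 endfacet
 facet normal 0.670 -0.735 -0.108
  outer loop
   vertex 2.0 1.8 0.2
   vertex 2.6 2.2 1.2
   vertex 2.2 1.6 2.8
  endloop
 endfacet
 facet normal 0.803 0.201 -0.562
  outer loop
   vertex 2.0 1.8 0.2
   vertex 1.6 3.4 0.2
   vertex 2.6 2.2 1.2
  endloop
 endfacet
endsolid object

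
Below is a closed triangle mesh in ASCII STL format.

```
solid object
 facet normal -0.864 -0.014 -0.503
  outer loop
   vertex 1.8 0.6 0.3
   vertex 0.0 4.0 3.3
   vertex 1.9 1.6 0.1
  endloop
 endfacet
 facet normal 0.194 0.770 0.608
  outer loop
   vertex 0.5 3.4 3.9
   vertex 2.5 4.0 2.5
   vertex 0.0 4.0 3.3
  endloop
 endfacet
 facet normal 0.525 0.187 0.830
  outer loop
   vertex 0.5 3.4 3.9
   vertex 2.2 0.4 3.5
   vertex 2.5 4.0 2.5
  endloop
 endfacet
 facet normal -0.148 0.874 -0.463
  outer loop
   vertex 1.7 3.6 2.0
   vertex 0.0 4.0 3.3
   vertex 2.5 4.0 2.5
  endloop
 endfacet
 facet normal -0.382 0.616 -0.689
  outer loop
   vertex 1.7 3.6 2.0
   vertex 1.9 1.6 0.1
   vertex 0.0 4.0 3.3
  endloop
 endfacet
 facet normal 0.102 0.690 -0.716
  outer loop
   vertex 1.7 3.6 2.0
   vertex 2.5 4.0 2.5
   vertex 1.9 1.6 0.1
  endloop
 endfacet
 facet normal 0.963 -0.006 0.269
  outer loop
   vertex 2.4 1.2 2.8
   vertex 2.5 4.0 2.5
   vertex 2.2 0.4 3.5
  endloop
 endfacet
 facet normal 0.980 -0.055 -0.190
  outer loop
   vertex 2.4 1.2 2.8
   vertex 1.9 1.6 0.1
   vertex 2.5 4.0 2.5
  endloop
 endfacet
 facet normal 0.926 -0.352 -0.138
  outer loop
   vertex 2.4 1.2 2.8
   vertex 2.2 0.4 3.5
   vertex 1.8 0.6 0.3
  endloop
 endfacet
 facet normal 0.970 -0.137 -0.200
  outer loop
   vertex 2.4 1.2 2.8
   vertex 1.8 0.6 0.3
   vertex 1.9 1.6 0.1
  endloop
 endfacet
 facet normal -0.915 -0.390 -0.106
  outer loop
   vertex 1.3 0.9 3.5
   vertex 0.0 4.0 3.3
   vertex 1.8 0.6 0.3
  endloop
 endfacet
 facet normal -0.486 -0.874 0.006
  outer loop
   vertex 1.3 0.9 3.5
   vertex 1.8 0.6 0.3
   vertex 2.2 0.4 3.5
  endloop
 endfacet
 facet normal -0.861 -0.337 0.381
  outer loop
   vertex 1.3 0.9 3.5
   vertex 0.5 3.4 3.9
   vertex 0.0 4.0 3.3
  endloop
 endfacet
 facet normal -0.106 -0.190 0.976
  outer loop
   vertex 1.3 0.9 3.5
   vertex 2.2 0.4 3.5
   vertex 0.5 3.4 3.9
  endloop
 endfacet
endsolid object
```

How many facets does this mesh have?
14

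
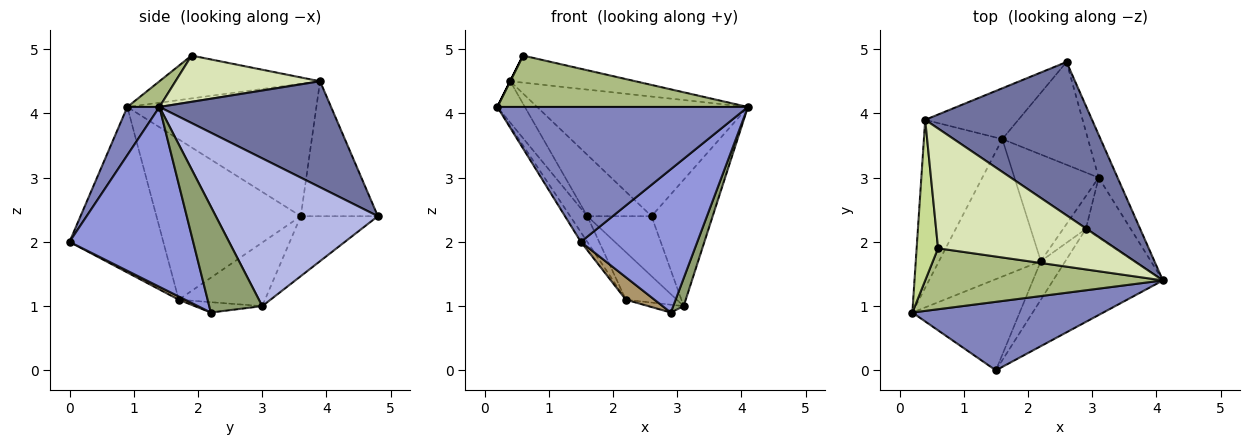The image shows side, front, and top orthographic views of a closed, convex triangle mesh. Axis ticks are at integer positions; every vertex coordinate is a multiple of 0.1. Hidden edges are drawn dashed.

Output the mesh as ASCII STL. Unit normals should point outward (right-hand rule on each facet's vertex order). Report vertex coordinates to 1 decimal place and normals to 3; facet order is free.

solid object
 facet normal 0.448 0.550 0.705
  outer loop
   vertex 0.4 3.9 4.5
   vertex 4.1 1.4 4.1
   vertex 2.6 4.8 2.4
  endloop
 endfacet
 facet normal 0.114 -0.886 0.450
  outer loop
   vertex 1.5 0.0 2.0
   vertex 4.1 1.4 4.1
   vertex 0.2 0.9 4.1
  endloop
 endfacet
 facet normal 0.665 -0.626 -0.406
  outer loop
   vertex 1.5 0.0 2.0
   vertex 2.9 2.2 0.9
   vertex 4.1 1.4 4.1
  endloop
 endfacet
 facet normal 0.929 0.350 -0.119
  outer loop
   vertex 3.1 3.0 1.0
   vertex 2.6 4.8 2.4
   vertex 4.1 1.4 4.1
  endloop
 endfacet
 facet normal 0.906 -0.178 -0.384
  outer loop
   vertex 3.1 3.0 1.0
   vertex 4.1 1.4 4.1
   vertex 2.9 2.2 0.9
  endloop
 endfacet
 facet normal 0.082 -0.642 0.762
  outer loop
   vertex 0.6 1.9 4.9
   vertex 0.2 0.9 4.1
   vertex 4.1 1.4 4.1
  endloop
 endfacet
 facet normal -0.894 0.000 0.447
  outer loop
   vertex 0.6 1.9 4.9
   vertex 0.4 3.9 4.5
   vertex 0.2 0.9 4.1
  endloop
 endfacet
 facet normal 0.247 0.214 0.945
  outer loop
   vertex 0.6 1.9 4.9
   vertex 4.1 1.4 4.1
   vertex 0.4 3.9 4.5
  endloop
 endfacet
 facet normal 0.112 -0.501 -0.858
  outer loop
   vertex 2.2 1.7 1.1
   vertex 2.9 2.2 0.9
   vertex 1.5 0.0 2.0
  endloop
 endfacet
 facet normal -0.406 0.213 -0.889
  outer loop
   vertex 2.2 1.7 1.1
   vertex 3.1 3.0 1.0
   vertex 2.9 2.2 0.9
  endloop
 endfacet
 facet normal -0.838 0.057 -0.543
  outer loop
   vertex 2.2 1.7 1.1
   vertex 1.5 0.0 2.0
   vertex 0.2 0.9 4.1
  endloop
 endfacet
 facet normal -0.517 0.431 -0.739
  outer loop
   vertex 1.6 3.6 2.4
   vertex 2.6 4.8 2.4
   vertex 3.1 3.0 1.0
  endloop
 endfacet
 facet normal -0.568 0.335 -0.752
  outer loop
   vertex 1.6 3.6 2.4
   vertex 3.1 3.0 1.0
   vertex 2.2 1.7 1.1
  endloop
 endfacet
 facet normal -0.679 0.566 -0.469
  outer loop
   vertex 1.6 3.6 2.4
   vertex 0.4 3.9 4.5
   vertex 2.6 4.8 2.4
  endloop
 endfacet
 facet normal -0.854 0.124 -0.506
  outer loop
   vertex 1.6 3.6 2.4
   vertex 0.2 0.9 4.1
   vertex 0.4 3.9 4.5
  endloop
 endfacet
 facet normal -0.840 0.100 -0.533
  outer loop
   vertex 1.6 3.6 2.4
   vertex 2.2 1.7 1.1
   vertex 0.2 0.9 4.1
  endloop
 endfacet
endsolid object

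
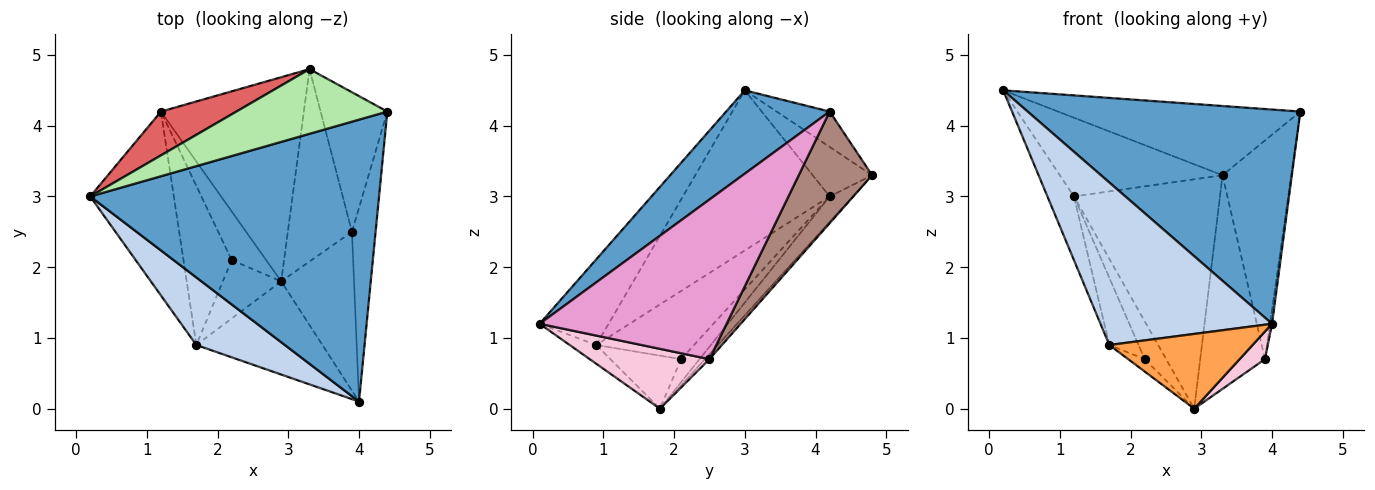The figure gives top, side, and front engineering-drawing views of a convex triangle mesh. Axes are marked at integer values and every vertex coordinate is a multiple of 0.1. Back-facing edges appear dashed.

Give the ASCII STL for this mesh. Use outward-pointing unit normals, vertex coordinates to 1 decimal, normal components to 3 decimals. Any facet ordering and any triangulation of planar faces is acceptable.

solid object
 facet normal 0.224 -0.590 0.776
  outer loop
   vertex 4.0 0.1 1.2
   vertex 4.4 4.2 4.2
   vertex 0.2 3.0 4.5
  endloop
 endfacet
 facet normal -0.348 -0.866 0.360
  outer loop
   vertex 1.7 0.9 0.9
   vertex 4.0 0.1 1.2
   vertex 0.2 3.0 4.5
  endloop
 endfacet
 facet normal -0.115 -0.621 -0.775
  outer loop
   vertex 1.7 0.9 0.9
   vertex 2.9 1.8 0.0
   vertex 4.0 0.1 1.2
  endloop
 endfacet
 facet normal -0.875 0.158 -0.457
  outer loop
   vertex 1.7 0.9 0.9
   vertex 0.2 3.0 4.5
   vertex 1.2 4.2 3.0
  endloop
 endfacet
 facet normal -0.118 0.742 -0.660
  outer loop
   vertex 3.3 4.8 3.3
   vertex 2.9 1.8 0.0
   vertex 1.2 4.2 3.0
  endloop
 endfacet
 facet normal -0.158 0.722 0.674
  outer loop
   vertex 3.3 4.8 3.3
   vertex 0.2 3.0 4.5
   vertex 4.4 4.2 4.2
  endloop
 endfacet
 facet normal -0.304 0.832 0.463
  outer loop
   vertex 3.3 4.8 3.3
   vertex 1.2 4.2 3.0
   vertex 0.2 3.0 4.5
  endloop
 endfacet
 facet normal -0.466 0.543 -0.699
  outer loop
   vertex 2.2 2.1 0.7
   vertex 1.2 4.2 3.0
   vertex 2.9 1.8 0.0
  endloop
 endfacet
 facet normal -0.665 0.155 -0.731
  outer loop
   vertex 2.2 2.1 0.7
   vertex 2.9 1.8 0.0
   vertex 1.7 0.9 0.9
  endloop
 endfacet
 facet normal -0.793 0.237 -0.561
  outer loop
   vertex 2.2 2.1 0.7
   vertex 1.7 0.9 0.9
   vertex 1.2 4.2 3.0
  endloop
 endfacet
 facet normal 0.669 0.627 -0.400
  outer loop
   vertex 3.9 2.5 0.7
   vertex 3.3 4.8 3.3
   vertex 4.4 4.2 4.2
  endloop
 endfacet
 facet normal -0.052 0.742 -0.668
  outer loop
   vertex 3.9 2.5 0.7
   vertex 2.9 1.8 0.0
   vertex 3.3 4.8 3.3
  endloop
 endfacet
 facet normal 0.989 0.011 -0.147
  outer loop
   vertex 3.9 2.5 0.7
   vertex 4.4 4.2 4.2
   vertex 4.0 0.1 1.2
  endloop
 endfacet
 facet normal 0.629 -0.133 -0.766
  outer loop
   vertex 3.9 2.5 0.7
   vertex 4.0 0.1 1.2
   vertex 2.9 1.8 0.0
  endloop
 endfacet
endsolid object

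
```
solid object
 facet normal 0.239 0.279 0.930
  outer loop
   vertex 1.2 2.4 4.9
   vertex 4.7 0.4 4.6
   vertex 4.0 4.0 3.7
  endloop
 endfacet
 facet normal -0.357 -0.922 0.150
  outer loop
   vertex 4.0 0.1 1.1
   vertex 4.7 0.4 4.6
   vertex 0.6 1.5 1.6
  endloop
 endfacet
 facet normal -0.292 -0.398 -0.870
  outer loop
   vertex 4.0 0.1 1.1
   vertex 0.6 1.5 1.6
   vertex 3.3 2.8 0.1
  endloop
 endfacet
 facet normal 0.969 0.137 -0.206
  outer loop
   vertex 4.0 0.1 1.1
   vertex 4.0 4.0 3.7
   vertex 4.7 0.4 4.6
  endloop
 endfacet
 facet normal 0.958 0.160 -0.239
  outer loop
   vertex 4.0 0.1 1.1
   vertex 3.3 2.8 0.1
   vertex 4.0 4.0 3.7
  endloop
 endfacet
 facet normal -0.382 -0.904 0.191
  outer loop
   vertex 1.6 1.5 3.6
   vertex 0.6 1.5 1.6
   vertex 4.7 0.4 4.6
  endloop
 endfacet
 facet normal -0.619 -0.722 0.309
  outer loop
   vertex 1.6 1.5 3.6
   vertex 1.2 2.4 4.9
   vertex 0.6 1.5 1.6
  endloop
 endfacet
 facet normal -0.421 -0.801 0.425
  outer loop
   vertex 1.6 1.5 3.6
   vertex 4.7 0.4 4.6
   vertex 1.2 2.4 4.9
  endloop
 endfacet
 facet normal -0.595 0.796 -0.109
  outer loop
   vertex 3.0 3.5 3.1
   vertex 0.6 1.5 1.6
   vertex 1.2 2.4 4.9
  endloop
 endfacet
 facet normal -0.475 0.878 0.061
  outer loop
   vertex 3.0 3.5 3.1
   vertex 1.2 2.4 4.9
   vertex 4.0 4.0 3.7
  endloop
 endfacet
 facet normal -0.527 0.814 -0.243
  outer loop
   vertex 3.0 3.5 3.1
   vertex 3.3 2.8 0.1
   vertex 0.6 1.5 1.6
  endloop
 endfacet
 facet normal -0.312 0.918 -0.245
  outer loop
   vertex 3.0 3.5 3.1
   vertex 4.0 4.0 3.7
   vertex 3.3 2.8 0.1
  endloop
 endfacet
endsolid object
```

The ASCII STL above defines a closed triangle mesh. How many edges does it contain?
18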